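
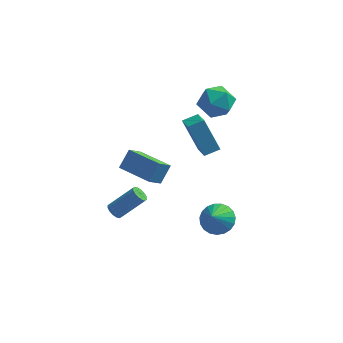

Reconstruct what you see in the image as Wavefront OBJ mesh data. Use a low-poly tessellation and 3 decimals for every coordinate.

v 2.138 2.798 3.681
v 2.862 3.582 3.358
v 2.518 1.838 2.202
v 3.242 2.622 1.879
v 3.466 1.988 2.768
v 3.232 2.581 3.682
v 2.148 2.839 1.878
v 1.914 3.432 2.792
v 2.868 3.607 2.244
v 3.683 3.081 2.794
v 1.697 2.339 2.766
v 2.512 1.813 3.316
v -1.881 -2.296 -2.363
v -1.562 -2.151 -2.733
v -0.301 -1.739 -1.488
v -0.619 -1.884 -1.117
v -1.697 -1.932 -2.669
v -0.435 -1.521 -1.424
v -1.88 -1.812 -2.523
v -0.619 -1.4 -1.278
v -2.064 -1.821 -2.334
v -0.802 -1.409 -1.089
v -2.199 -1.957 -2.152
v -0.937 -1.545 -0.907
v -2.248 -2.184 -2.027
v -0.987 -1.772 -0.782
v -2.199 -2.441 -1.992
v -0.938 -2.029 -0.747
v -2.065 -2.659 -2.056
v -0.803 -2.248 -0.811
v -1.881 -2.78 -2.202
v -0.62 -2.368 -0.957
v -1.698 -2.771 -2.391
v -0.436 -2.359 -1.146
v -1.563 -2.635 -2.573
v -0.301 -2.223 -1.328
v -1.513 -2.408 -2.698
v -0.252 -1.996 -1.453
v 1.075 1.461 2.097
v 1.579 -0.008 2.947
v 1.842 1.876 2.359
v 2.346 0.407 3.209
v 1.994 0.813 0.431
v 2.498 -0.656 1.281
v 2.761 1.228 0.693
v 3.265 -0.241 1.543
v 3.18 -0.242 -4.352
v 3.68 0.346 -3.764
v 2.96 -1.078 -3.328
v 3.305 0.49 -3.727
v 2.909 0.507 -3.798
v 2.559 0.395 -3.964
v 2.317 0.173 -4.198
v 2.223 -0.121 -4.458
v 2.296 -0.435 -4.7
v 2.521 -0.717 -4.882
v 2.86 -0.916 -4.972
v 3.254 -0.998 -4.954
v 3.636 -0.95 -4.833
v 3.939 -0.779 -4.628
v 4.11 -0.515 -4.376
v 4.121 -0.204 -4.119
v 3.969 0.1 -3.903
v 0.529 -2.38 0.357
v 0.066 -3.169 1.178
v -1.149 -1.387 0.363
v -1.613 -2.177 1.184
v 0.933 -1.703 1.236
v 0.469 -2.493 2.057
v -0.746 -0.711 1.242
v -1.209 -1.5 2.063
f 1 12 6
f 1 6 2
f 1 2 8
f 1 8 11
f 1 11 12
f 2 6 10
f 6 12 5
f 12 11 3
f 11 8 7
f 8 2 9
f 4 10 5
f 4 5 3
f 4 3 7
f 4 7 9
f 4 9 10
f 5 10 6
f 3 5 12
f 7 3 11
f 9 7 8
f 10 9 2
f 14 13 17
f 14 17 15
f 15 17 18
f 15 18 16
f 17 13 19
f 17 19 18
f 18 19 20
f 18 20 16
f 19 13 21
f 19 21 20
f 20 21 22
f 20 22 16
f 21 13 23
f 21 23 22
f 22 23 24
f 22 24 16
f 23 13 25
f 23 25 24
f 24 25 26
f 24 26 16
f 25 13 27
f 25 27 26
f 26 27 28
f 26 28 16
f 27 13 29
f 27 29 28
f 28 29 30
f 28 30 16
f 29 13 31
f 29 31 30
f 30 31 32
f 30 32 16
f 31 13 33
f 31 33 32
f 32 33 34
f 32 34 16
f 33 13 35
f 33 35 34
f 34 35 36
f 34 36 16
f 35 13 37
f 35 37 36
f 36 37 38
f 36 38 16
f 37 13 14
f 37 14 38
f 38 14 15
f 38 15 16
f 40 42 39
f 43 40 39
f 39 42 41
f 41 43 39
f 40 46 42
f 44 40 43
f 44 46 40
f 42 46 41
f 45 43 41
f 41 46 45
f 45 44 43
f 46 44 45
f 48 47 50
f 48 50 49
f 50 47 51
f 50 51 49
f 51 47 52
f 51 52 49
f 52 47 53
f 52 53 49
f 53 47 54
f 53 54 49
f 54 47 55
f 54 55 49
f 55 47 56
f 55 56 49
f 56 47 57
f 56 57 49
f 57 47 58
f 57 58 49
f 58 47 59
f 58 59 49
f 59 47 60
f 59 60 49
f 60 47 61
f 60 61 49
f 61 47 62
f 61 62 49
f 62 47 63
f 62 63 49
f 63 47 48
f 63 48 49
f 65 67 64
f 68 65 64
f 64 67 66
f 66 68 64
f 65 71 67
f 69 65 68
f 69 71 65
f 67 71 66
f 70 68 66
f 66 71 70
f 70 69 68
f 71 69 70



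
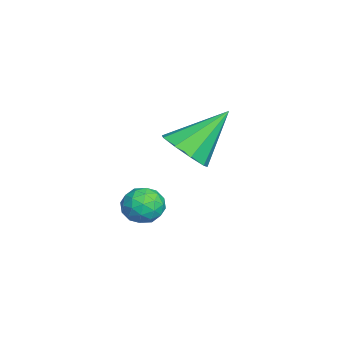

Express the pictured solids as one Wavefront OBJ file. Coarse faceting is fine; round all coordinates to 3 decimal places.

v 1.315 0.963 -2.653
v 1.664 0.669 -2.158
v 0.936 -0.009 -2.962
v 1.285 -0.303 -2.467
v 0.758 0.089 -2.321
v 0.992 0.69 -2.129
v 1.608 -0.03 -2.991
v 1.842 0.571 -2.799
v 1.845 0.056 -2.367
v 1.32 0.129 -1.953
v 1.28 0.531 -3.167
v 0.755 0.604 -2.753
v 1.523 0.902 -2.378
v 1.077 -0.242 -2.742
v 0.767 -0.011 -2.656
v 0.972 -0.184 -2.365
v 1.128 0.914 -2.361
v 1.333 0.741 -2.07
v 0.8 0.4 -2.166
v 1.267 -0.081 -3.05
v 1.472 -0.254 -2.759
v 1.628 0.844 -2.755
v 1.833 0.671 -2.464
v 1.8 0.26 -2.954
v 1.834 0.368 -2.21
v 1.611 -0.203 -2.392
v 1.801 -0.043 -2.7
v 1.939 0.31 -2.587
v 1.526 0.411 -1.967
v 1.302 -0.16 -2.149
v 0.993 0.07 -2.062
v 1.131 0.423 -1.95
v 1.632 0.051 -2.089
v 1.298 0.82 -2.971
v 1.074 0.249 -3.153
v 1.469 0.237 -3.17
v 1.607 0.59 -3.058
v 0.989 0.863 -2.728
v 0.766 0.292 -2.91
v 0.661 0.35 -2.533
v 0.799 0.703 -2.42
v 0.968 0.609 -3.031
v -2.061 1.377 -2.142
v -1.198 1.588 -1.945
v -2.699 2.683 -0.738
v -1.412 1.964 -2.392
v -1.93 2.066 -2.722
v -2.509 1.845 -2.781
v -2.879 1.406 -2.54
v -2.866 0.953 -2.113
v -2.476 0.699 -1.7
v -1.892 0.762 -1.493
v -1.388 1.113 -1.59
f 1 38 17
f 38 12 41
f 17 41 6
f 38 41 17
f 1 17 13
f 17 6 18
f 13 18 2
f 17 18 13
f 1 13 22
f 13 2 23
f 22 23 8
f 13 23 22
f 1 22 34
f 22 8 37
f 34 37 11
f 22 37 34
f 1 34 38
f 34 11 42
f 38 42 12
f 34 42 38
f 2 18 29
f 18 6 32
f 29 32 10
f 18 32 29
f 6 41 19
f 41 12 40
f 19 40 5
f 41 40 19
f 12 42 39
f 42 11 35
f 39 35 3
f 42 35 39
f 11 37 36
f 37 8 24
f 36 24 7
f 37 24 36
f 8 23 28
f 23 2 25
f 28 25 9
f 23 25 28
f 4 30 16
f 30 10 31
f 16 31 5
f 30 31 16
f 4 16 14
f 16 5 15
f 14 15 3
f 16 15 14
f 4 14 21
f 14 3 20
f 21 20 7
f 14 20 21
f 4 21 26
f 21 7 27
f 26 27 9
f 21 27 26
f 4 26 30
f 26 9 33
f 30 33 10
f 26 33 30
f 5 31 19
f 31 10 32
f 19 32 6
f 31 32 19
f 3 15 39
f 15 5 40
f 39 40 12
f 15 40 39
f 7 20 36
f 20 3 35
f 36 35 11
f 20 35 36
f 9 27 28
f 27 7 24
f 28 24 8
f 27 24 28
f 10 33 29
f 33 9 25
f 29 25 2
f 33 25 29
f 44 43 46
f 44 46 45
f 46 43 47
f 46 47 45
f 47 43 48
f 47 48 45
f 48 43 49
f 48 49 45
f 49 43 50
f 49 50 45
f 50 43 51
f 50 51 45
f 51 43 52
f 51 52 45
f 52 43 53
f 52 53 45
f 53 43 44
f 53 44 45



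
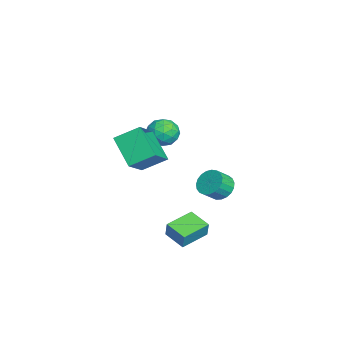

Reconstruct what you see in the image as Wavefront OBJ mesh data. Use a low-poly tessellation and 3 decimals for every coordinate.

v 0.725 -1.005 -4.062
v 1.013 -0.933 -3.17
v -0.32 0.168 -3.82
v -0.032 0.241 -2.928
v 1.592 -0.161 -4.412
v 1.88 -0.088 -3.52
v 0.547 1.013 -4.17
v 0.835 1.085 -3.278
v -2.272 -0.786 2.225
v -1.96 -0.343 1.514
v -1.86 -2.037 1.626
v -1.548 -1.594 0.915
v -1.137 -1.517 1.705
v -1.392 -0.744 2.075
v -2.428 -1.636 1.065
v -2.683 -0.863 1.435
v -2.057 -0.869 0.797
v -1.259 -0.795 1.192
v -2.561 -1.585 1.948
v -1.763 -1.511 2.343
v -2.152 -0.455 1.922
v -1.668 -1.925 1.218
v -1.426 -1.88 1.682
v -1.243 -1.619 1.264
v -1.818 -0.691 2.252
v -1.635 -0.43 1.834
v -1.151 -1.12 1.946
v -2.185 -1.95 1.306
v -2.002 -1.689 0.888
v -2.577 -0.761 1.876
v -2.394 -0.5 1.458
v -2.669 -1.26 1.194
v -2.026 -0.503 1.083
v -1.784 -1.238 0.731
v -2.301 -1.263 0.819
v -2.451 -0.809 1.036
v -1.557 -0.46 1.315
v -1.315 -1.195 0.963
v -1.073 -1.15 1.427
v -1.223 -0.696 1.645
v -1.614 -0.769 0.894
v -2.505 -1.185 2.177
v -2.263 -1.92 1.825
v -2.597 -1.684 1.495
v -2.747 -1.23 1.713
v -2.036 -1.142 2.409
v -1.794 -1.877 2.057
v -1.369 -1.571 2.104
v -1.519 -1.117 2.321
v -2.206 -1.611 2.246
v -3.886 1.717 -3.532
v -3.203 1.73 -4.004
v -2.731 1.117 -3.339
v -3.414 1.103 -2.868
v -3.15 1.999 -3.793
v -2.679 1.385 -3.129
v -3.224 2.219 -3.538
v -2.753 1.605 -2.873
v -3.413 2.351 -3.281
v -2.942 1.738 -2.616
v -3.684 2.375 -3.068
v -3.213 1.761 -2.403
v -3.989 2.284 -2.935
v -3.518 1.67 -2.271
v -4.277 2.095 -2.906
v -3.806 1.482 -2.241
v -4.497 1.841 -2.985
v -4.025 1.228 -2.32
v -4.611 1.566 -3.158
v -4.14 0.952 -2.493
v -4.6 1.316 -3.396
v -4.128 0.703 -2.731
v -4.465 1.136 -3.658
v -3.994 0.522 -2.993
v -4.23 1.056 -3.898
v -3.759 0.443 -3.233
v -3.936 1.091 -4.075
v -3.465 0.477 -3.41
v -3.633 1.233 -4.158
v -3.162 0.62 -3.493
v -3.373 1.46 -4.133
v -2.902 0.846 -3.468
v 1.395 -3.422 3.034
v 1.321 -2.176 3.753
v -0.041 -2.866 1.922
v -0.115 -1.62 2.64
v 2.615 -2.66 1.84
v 2.541 -1.414 2.558
v 1.179 -2.104 0.727
v 1.105 -0.858 1.446
f 2 4 1
f 5 2 1
f 1 4 3
f 3 5 1
f 2 8 4
f 6 2 5
f 6 8 2
f 4 8 3
f 7 5 3
f 3 8 7
f 7 6 5
f 8 6 7
f 9 46 25
f 46 20 49
f 25 49 14
f 46 49 25
f 9 25 21
f 25 14 26
f 21 26 10
f 25 26 21
f 9 21 30
f 21 10 31
f 30 31 16
f 21 31 30
f 9 30 42
f 30 16 45
f 42 45 19
f 30 45 42
f 9 42 46
f 42 19 50
f 46 50 20
f 42 50 46
f 10 26 37
f 26 14 40
f 37 40 18
f 26 40 37
f 14 49 27
f 49 20 48
f 27 48 13
f 49 48 27
f 20 50 47
f 50 19 43
f 47 43 11
f 50 43 47
f 19 45 44
f 45 16 32
f 44 32 15
f 45 32 44
f 16 31 36
f 31 10 33
f 36 33 17
f 31 33 36
f 12 38 24
f 38 18 39
f 24 39 13
f 38 39 24
f 12 24 22
f 24 13 23
f 22 23 11
f 24 23 22
f 12 22 29
f 22 11 28
f 29 28 15
f 22 28 29
f 12 29 34
f 29 15 35
f 34 35 17
f 29 35 34
f 12 34 38
f 34 17 41
f 38 41 18
f 34 41 38
f 13 39 27
f 39 18 40
f 27 40 14
f 39 40 27
f 11 23 47
f 23 13 48
f 47 48 20
f 23 48 47
f 15 28 44
f 28 11 43
f 44 43 19
f 28 43 44
f 17 35 36
f 35 15 32
f 36 32 16
f 35 32 36
f 18 41 37
f 41 17 33
f 37 33 10
f 41 33 37
f 52 51 55
f 52 55 53
f 53 55 56
f 53 56 54
f 55 51 57
f 55 57 56
f 56 57 58
f 56 58 54
f 57 51 59
f 57 59 58
f 58 59 60
f 58 60 54
f 59 51 61
f 59 61 60
f 60 61 62
f 60 62 54
f 61 51 63
f 61 63 62
f 62 63 64
f 62 64 54
f 63 51 65
f 63 65 64
f 64 65 66
f 64 66 54
f 65 51 67
f 65 67 66
f 66 67 68
f 66 68 54
f 67 51 69
f 67 69 68
f 68 69 70
f 68 70 54
f 69 51 71
f 69 71 70
f 70 71 72
f 70 72 54
f 71 51 73
f 71 73 72
f 72 73 74
f 72 74 54
f 73 51 75
f 73 75 74
f 74 75 76
f 74 76 54
f 75 51 77
f 75 77 76
f 76 77 78
f 76 78 54
f 77 51 79
f 77 79 78
f 78 79 80
f 78 80 54
f 79 51 81
f 79 81 80
f 80 81 82
f 80 82 54
f 81 51 52
f 81 52 82
f 82 52 53
f 82 53 54
f 84 86 83
f 87 84 83
f 83 86 85
f 85 87 83
f 84 90 86
f 88 84 87
f 88 90 84
f 86 90 85
f 89 87 85
f 85 90 89
f 89 88 87
f 90 88 89



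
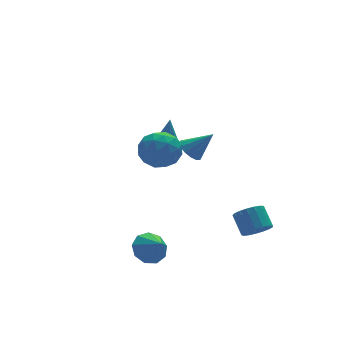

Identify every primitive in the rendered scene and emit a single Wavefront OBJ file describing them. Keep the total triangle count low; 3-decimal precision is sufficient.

v -3.589 -2.422 -2.909
v -2.593 -2.357 -3.067
v -3.371 -3.478 -1.971
v -2.779 -1.937 -2.551
v -3.343 -1.743 -2.203
v -4.022 -1.867 -2.185
v -4.499 -2.251 -2.506
v -4.55 -2.714 -3.016
v -4.151 -3.041 -3.476
v -3.489 -3.077 -3.671
v -2.874 -2.807 -3.509
v 2.474 -2.651 -3.18
v 3.288 -2.427 -3.427
v 3.28 -1.384 -2.508
v 2.466 -1.609 -2.26
v 3.04 -2.203 -3.683
v 3.032 -1.16 -2.763
v 2.661 -2.081 -3.824
v 2.654 -1.039 -2.904
v 2.24 -2.091 -3.817
v 2.233 -1.048 -2.897
v 1.873 -2.228 -3.664
v 1.865 -1.186 -2.744
v 1.643 -2.463 -3.4
v 1.635 -1.421 -2.481
v 1.603 -2.74 -3.086
v 1.596 -1.698 -2.166
v 1.763 -2.998 -2.793
v 1.756 -1.955 -1.874
v 2.086 -3.175 -2.589
v 2.078 -2.133 -1.669
v 2.498 -3.233 -2.52
v 2.49 -2.191 -1.6
v 2.904 -3.157 -2.602
v 2.896 -2.115 -1.683
v 3.211 -2.966 -2.817
v 3.203 -1.924 -1.897
v 3.35 -2.702 -3.115
v 3.342 -1.66 -2.195
v -2.724 -0.684 3.504
v -2.024 -1.039 4.423
v -3.356 -2.521 3.277
v -2.656 -2.876 4.196
v -3.617 -2.173 4.405
v -3.227 -1.038 4.545
v -2.153 -2.522 3.155
v -1.763 -1.387 3.295
v -1.671 -2.175 4.208
v -2.576 -1.959 4.98
v -2.804 -1.601 2.72
v -3.709 -1.385 3.492
v -2.318 -0.7 3.984
v -3.062 -2.86 3.716
v -3.627 -2.447 3.839
v -3.215 -2.655 4.379
v -3.025 -0.699 4.055
v -2.614 -0.908 4.596
v -3.551 -1.575 4.585
v -2.766 -2.652 3.104
v -2.355 -2.861 3.645
v -2.165 -0.905 3.321
v -1.753 -1.113 3.861
v -1.829 -1.985 3.115
v -1.699 -1.577 4.397
v -2.071 -2.657 4.264
v -1.776 -2.449 3.652
v -1.546 -1.781 3.734
v -2.231 -1.45 4.851
v -2.603 -2.53 4.718
v -3.168 -2.116 4.84
v -2.938 -1.449 4.923
v -2.024 -2.118 4.725
v -2.777 -1.03 2.982
v -3.149 -2.11 2.849
v -2.442 -2.111 2.777
v -2.212 -1.444 2.86
v -3.309 -0.903 3.436
v -3.681 -1.983 3.303
v -3.834 -1.779 3.966
v -3.604 -1.111 4.048
v -3.356 -1.442 2.975
v -0.107 3.05 1.126
v 0.328 3.525 0.943
v 0.227 3.33 2.654
v -0.043 3.703 0.992
v -0.438 3.631 1.091
v -0.707 3.337 1.204
v -0.747 2.933 1.287
v -0.542 2.574 1.308
v -0.171 2.396 1.26
v 0.224 2.468 1.16
v 0.493 2.762 1.047
v 0.533 3.166 0.964
v 1.849 4.26 -0.676
v 2.316 4.97 -0.812
v 3.011 3.74 0.596
v 1.992 5.083 -0.47
v 1.622 4.935 -0.193
v 1.325 4.573 -0.07
v 1.194 4.111 -0.139
v 1.271 3.697 -0.378
v 1.531 3.462 -0.713
v 1.893 3.48 -1.035
v 2.24 3.746 -1.244
v 2.463 4.175 -1.272
v 2.491 4.631 -1.111
f 2 1 4
f 2 4 3
f 4 1 5
f 4 5 3
f 5 1 6
f 5 6 3
f 6 1 7
f 6 7 3
f 7 1 8
f 7 8 3
f 8 1 9
f 8 9 3
f 9 1 10
f 9 10 3
f 10 1 11
f 10 11 3
f 11 1 2
f 11 2 3
f 13 12 16
f 13 16 14
f 14 16 17
f 14 17 15
f 16 12 18
f 16 18 17
f 17 18 19
f 17 19 15
f 18 12 20
f 18 20 19
f 19 20 21
f 19 21 15
f 20 12 22
f 20 22 21
f 21 22 23
f 21 23 15
f 22 12 24
f 22 24 23
f 23 24 25
f 23 25 15
f 24 12 26
f 24 26 25
f 25 26 27
f 25 27 15
f 26 12 28
f 26 28 27
f 27 28 29
f 27 29 15
f 28 12 30
f 28 30 29
f 29 30 31
f 29 31 15
f 30 12 32
f 30 32 31
f 31 32 33
f 31 33 15
f 32 12 34
f 32 34 33
f 33 34 35
f 33 35 15
f 34 12 36
f 34 36 35
f 35 36 37
f 35 37 15
f 36 12 38
f 36 38 37
f 37 38 39
f 37 39 15
f 38 12 13
f 38 13 39
f 39 13 14
f 39 14 15
f 40 77 56
f 77 51 80
f 56 80 45
f 77 80 56
f 40 56 52
f 56 45 57
f 52 57 41
f 56 57 52
f 40 52 61
f 52 41 62
f 61 62 47
f 52 62 61
f 40 61 73
f 61 47 76
f 73 76 50
f 61 76 73
f 40 73 77
f 73 50 81
f 77 81 51
f 73 81 77
f 41 57 68
f 57 45 71
f 68 71 49
f 57 71 68
f 45 80 58
f 80 51 79
f 58 79 44
f 80 79 58
f 51 81 78
f 81 50 74
f 78 74 42
f 81 74 78
f 50 76 75
f 76 47 63
f 75 63 46
f 76 63 75
f 47 62 67
f 62 41 64
f 67 64 48
f 62 64 67
f 43 69 55
f 69 49 70
f 55 70 44
f 69 70 55
f 43 55 53
f 55 44 54
f 53 54 42
f 55 54 53
f 43 53 60
f 53 42 59
f 60 59 46
f 53 59 60
f 43 60 65
f 60 46 66
f 65 66 48
f 60 66 65
f 43 65 69
f 65 48 72
f 69 72 49
f 65 72 69
f 44 70 58
f 70 49 71
f 58 71 45
f 70 71 58
f 42 54 78
f 54 44 79
f 78 79 51
f 54 79 78
f 46 59 75
f 59 42 74
f 75 74 50
f 59 74 75
f 48 66 67
f 66 46 63
f 67 63 47
f 66 63 67
f 49 72 68
f 72 48 64
f 68 64 41
f 72 64 68
f 83 82 85
f 83 85 84
f 85 82 86
f 85 86 84
f 86 82 87
f 86 87 84
f 87 82 88
f 87 88 84
f 88 82 89
f 88 89 84
f 89 82 90
f 89 90 84
f 90 82 91
f 90 91 84
f 91 82 92
f 91 92 84
f 92 82 93
f 92 93 84
f 93 82 83
f 93 83 84
f 95 94 97
f 95 97 96
f 97 94 98
f 97 98 96
f 98 94 99
f 98 99 96
f 99 94 100
f 99 100 96
f 100 94 101
f 100 101 96
f 101 94 102
f 101 102 96
f 102 94 103
f 102 103 96
f 103 94 104
f 103 104 96
f 104 94 105
f 104 105 96
f 105 94 106
f 105 106 96
f 106 94 95
f 106 95 96



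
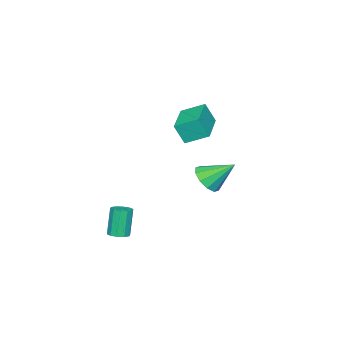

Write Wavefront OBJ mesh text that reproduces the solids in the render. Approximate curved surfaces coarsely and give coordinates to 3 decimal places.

v -2.929 1.253 -2.775
v -2.321 0.989 -2.196
v -3.431 2.447 -1.705
v -2.096 1.369 -2.513
v -2.189 1.705 -2.931
v -2.565 1.868 -3.289
v -3.079 1.796 -3.451
v -3.536 1.517 -3.355
v -3.761 1.138 -3.037
v -3.668 0.802 -2.619
v -3.292 0.639 -2.261
v -2.778 0.71 -2.099
v 3.263 0.528 -3.77
v 3.622 0.16 -3.692
v 3.216 0.064 -2.272
v 2.857 0.432 -2.35
v 3.758 0.445 -3.634
v 3.352 0.349 -2.214
v 3.705 0.762 -3.628
v 3.299 0.666 -2.208
v 3.483 0.99 -3.676
v 3.077 0.894 -2.256
v 3.177 1.041 -3.76
v 2.771 0.945 -2.34
v 2.904 0.896 -3.848
v 2.498 0.8 -2.428
v 2.768 0.611 -3.906
v 2.362 0.515 -2.486
v 2.821 0.294 -3.912
v 2.415 0.198 -2.492
v 3.043 0.066 -3.864
v 2.637 -0.03 -2.444
v 3.349 0.015 -3.78
v 2.943 -0.081 -2.36
v -1.801 1.088 1.033
v -1.589 0.656 2.055
v -2.251 2.106 1.555
v -2.039 1.675 2.578
v 0.059 1.925 1.002
v 0.271 1.494 2.025
v -0.391 2.944 1.525
v -0.179 2.512 2.547
f 2 1 4
f 2 4 3
f 4 1 5
f 4 5 3
f 5 1 6
f 5 6 3
f 6 1 7
f 6 7 3
f 7 1 8
f 7 8 3
f 8 1 9
f 8 9 3
f 9 1 10
f 9 10 3
f 10 1 11
f 10 11 3
f 11 1 12
f 11 12 3
f 12 1 2
f 12 2 3
f 14 13 17
f 14 17 15
f 15 17 18
f 15 18 16
f 17 13 19
f 17 19 18
f 18 19 20
f 18 20 16
f 19 13 21
f 19 21 20
f 20 21 22
f 20 22 16
f 21 13 23
f 21 23 22
f 22 23 24
f 22 24 16
f 23 13 25
f 23 25 24
f 24 25 26
f 24 26 16
f 25 13 27
f 25 27 26
f 26 27 28
f 26 28 16
f 27 13 29
f 27 29 28
f 28 29 30
f 28 30 16
f 29 13 31
f 29 31 30
f 30 31 32
f 30 32 16
f 31 13 33
f 31 33 32
f 32 33 34
f 32 34 16
f 33 13 14
f 33 14 34
f 34 14 15
f 34 15 16
f 36 38 35
f 39 36 35
f 35 38 37
f 37 39 35
f 36 42 38
f 40 36 39
f 40 42 36
f 38 42 37
f 41 39 37
f 37 42 41
f 41 40 39
f 42 40 41



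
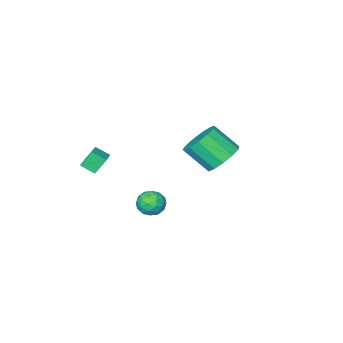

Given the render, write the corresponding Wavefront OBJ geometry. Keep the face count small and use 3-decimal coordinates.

v 2.11 -3.258 0.574
v 2.507 -3.846 0.985
v 2.81 -2.587 0.857
v 3.207 -3.175 1.268
v 2.633 -3.465 -0.228
v 3.03 -4.053 0.183
v 3.333 -2.794 0.055
v 3.73 -3.382 0.466
v -3.055 -1.233 -0.767
v -2.12 -0.759 -0.827
v -1.491 -1.852 0.328
v -2.425 -2.327 0.387
v -2.421 -0.481 -0.4
v -1.792 -1.574 0.754
v -2.923 -0.442 -0.09
v -2.294 -1.535 1.065
v -3.467 -0.655 0.005
v -2.838 -1.748 1.16
v -3.88 -1.051 -0.145
v -3.251 -2.144 1.01
v -4.031 -1.505 -0.492
v -3.402 -2.598 0.662
v -3.872 -1.873 -0.927
v -3.243 -2.966 0.227
v -3.453 -2.038 -1.312
v -2.824 -3.131 -0.157
v -2.908 -1.947 -1.523
v -2.279 -3.041 -0.368
v -2.41 -1.63 -1.495
v -1.78 -2.723 -0.34
v -2.116 -1.187 -1.235
v -1.487 -2.28 -0.08
v 2.503 0.98 -0.533
v 3.04 1.465 -0.591
v 3.04 0.495 0.391
v 3.577 0.98 0.333
v 2.916 1.193 0.545
v 2.584 1.493 -0.026
v 3.496 0.467 -0.174
v 3.164 0.767 -0.745
v 3.653 1.148 -0.368
v 3.295 1.597 0.076
v 2.785 0.363 -0.276
v 2.427 0.812 0.168
v 2.724 1.265 -0.643
v 3.356 0.695 0.443
v 2.968 0.82 0.567
v 3.283 1.105 0.534
v 2.457 1.282 -0.311
v 2.772 1.567 -0.345
v 2.699 1.407 0.322
v 3.308 0.393 0.145
v 3.623 0.678 0.111
v 2.797 0.855 -0.734
v 3.112 1.14 -0.767
v 3.381 0.553 -0.522
v 3.4 1.364 -0.546
v 3.716 1.079 -0.003
v 3.668 0.777 -0.301
v 3.473 0.954 -0.637
v 3.19 1.628 -0.285
v 3.506 1.342 0.258
v 3.117 1.468 0.382
v 2.922 1.644 0.046
v 3.55 1.441 -0.154
v 2.574 0.618 -0.458
v 2.89 0.332 0.085
v 3.158 0.316 -0.246
v 2.963 0.492 -0.582
v 2.364 0.881 -0.197
v 2.68 0.596 0.346
v 2.607 1.006 0.437
v 2.412 1.183 0.101
v 2.53 0.519 -0.046
f 2 4 1
f 5 2 1
f 1 4 3
f 3 5 1
f 2 8 4
f 6 2 5
f 6 8 2
f 4 8 3
f 7 5 3
f 3 8 7
f 7 6 5
f 8 6 7
f 10 9 13
f 10 13 11
f 11 13 14
f 11 14 12
f 13 9 15
f 13 15 14
f 14 15 16
f 14 16 12
f 15 9 17
f 15 17 16
f 16 17 18
f 16 18 12
f 17 9 19
f 17 19 18
f 18 19 20
f 18 20 12
f 19 9 21
f 19 21 20
f 20 21 22
f 20 22 12
f 21 9 23
f 21 23 22
f 22 23 24
f 22 24 12
f 23 9 25
f 23 25 24
f 24 25 26
f 24 26 12
f 25 9 27
f 25 27 26
f 26 27 28
f 26 28 12
f 27 9 29
f 27 29 28
f 28 29 30
f 28 30 12
f 29 9 31
f 29 31 30
f 30 31 32
f 30 32 12
f 31 9 10
f 31 10 32
f 32 10 11
f 32 11 12
f 33 70 49
f 70 44 73
f 49 73 38
f 70 73 49
f 33 49 45
f 49 38 50
f 45 50 34
f 49 50 45
f 33 45 54
f 45 34 55
f 54 55 40
f 45 55 54
f 33 54 66
f 54 40 69
f 66 69 43
f 54 69 66
f 33 66 70
f 66 43 74
f 70 74 44
f 66 74 70
f 34 50 61
f 50 38 64
f 61 64 42
f 50 64 61
f 38 73 51
f 73 44 72
f 51 72 37
f 73 72 51
f 44 74 71
f 74 43 67
f 71 67 35
f 74 67 71
f 43 69 68
f 69 40 56
f 68 56 39
f 69 56 68
f 40 55 60
f 55 34 57
f 60 57 41
f 55 57 60
f 36 62 48
f 62 42 63
f 48 63 37
f 62 63 48
f 36 48 46
f 48 37 47
f 46 47 35
f 48 47 46
f 36 46 53
f 46 35 52
f 53 52 39
f 46 52 53
f 36 53 58
f 53 39 59
f 58 59 41
f 53 59 58
f 36 58 62
f 58 41 65
f 62 65 42
f 58 65 62
f 37 63 51
f 63 42 64
f 51 64 38
f 63 64 51
f 35 47 71
f 47 37 72
f 71 72 44
f 47 72 71
f 39 52 68
f 52 35 67
f 68 67 43
f 52 67 68
f 41 59 60
f 59 39 56
f 60 56 40
f 59 56 60
f 42 65 61
f 65 41 57
f 61 57 34
f 65 57 61



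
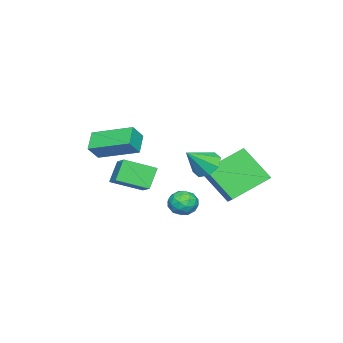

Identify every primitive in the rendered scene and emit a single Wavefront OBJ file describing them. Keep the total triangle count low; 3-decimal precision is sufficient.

v -1.143 -4.159 -0.648
v -0.537 -4.343 0.087
v -1.313 -2.137 0
v -0.707 -2.322 0.735
v -0.273 -3.878 -1.295
v 0.333 -4.063 -0.56
v -0.443 -1.857 -0.647
v 0.163 -2.041 0.088
v -3.408 1.091 -4.327
v -3.507 -0.324 -2.778
v -4.869 2.311 -3.305
v -4.968 0.897 -1.756
v -2.092 1.943 -3.464
v -2.191 0.529 -1.915
v -3.553 3.164 -2.442
v -3.652 1.749 -0.893
v 1.029 2.178 -0.058
v 1.544 2.052 -0.616
v 1.931 1.642 0.898
v 1.602 2.585 -0.371
v 1.324 2.88 0.057
v 0.873 2.763 0.418
v 0.513 2.304 0.5
v 0.455 1.771 0.255
v 0.733 1.476 -0.173
v 1.185 1.593 -0.534
v -0.196 0.944 -2.647
v 0.438 1.079 -2.298
v 0.402 0.401 -3.522
v 1.036 0.536 -3.173
v 0.556 0.054 -2.891
v 0.187 0.39 -2.351
v 0.653 1.09 -3.469
v 0.284 1.426 -2.929
v 0.963 1.17 -2.806
v 0.903 0.529 -2.449
v -0.063 0.951 -3.371
v -0.123 0.31 -3.014
v 0.069 1.06 -2.396
v 0.771 0.42 -3.424
v 0.489 0.137 -3.259
v 0.862 0.216 -3.054
v -0.079 0.654 -2.427
v 0.293 0.734 -2.222
v 0.363 0.131 -2.57
v 0.547 0.746 -3.598
v 0.919 0.826 -3.393
v -0.022 1.264 -2.766
v 0.351 1.343 -2.561
v 0.477 1.349 -3.25
v 0.75 1.192 -2.489
v 1.101 0.872 -3.004
v 0.876 1.198 -3.178
v 0.659 1.396 -2.86
v 0.714 0.815 -2.279
v 1.066 0.496 -2.794
v 0.784 0.212 -2.628
v 0.567 0.41 -2.31
v 1.023 0.868 -2.578
v -0.226 0.984 -3.026
v 0.126 0.665 -3.541
v 0.273 1.07 -3.51
v 0.056 1.268 -3.192
v -0.261 0.608 -2.816
v 0.09 0.288 -3.331
v 0.181 0.084 -2.96
v -0.036 0.282 -2.642
v -0.183 0.612 -3.242
v 0.175 -2.655 -1.139
v 1.115 -1.81 -0.49
v -0.576 -1.386 -1.704
v 0.363 -0.541 -1.056
v 0.877 -2.679 -2.124
v 1.816 -1.834 -1.476
v 0.125 -1.41 -2.69
v 1.065 -0.565 -2.041
f 2 4 1
f 5 2 1
f 1 4 3
f 3 5 1
f 2 8 4
f 6 2 5
f 6 8 2
f 4 8 3
f 7 5 3
f 3 8 7
f 7 6 5
f 8 6 7
f 10 12 9
f 13 10 9
f 9 12 11
f 11 13 9
f 10 16 12
f 14 10 13
f 14 16 10
f 12 16 11
f 15 13 11
f 11 16 15
f 15 14 13
f 16 14 15
f 18 17 20
f 18 20 19
f 20 17 21
f 20 21 19
f 21 17 22
f 21 22 19
f 22 17 23
f 22 23 19
f 23 17 24
f 23 24 19
f 24 17 25
f 24 25 19
f 25 17 26
f 25 26 19
f 26 17 18
f 26 18 19
f 27 64 43
f 64 38 67
f 43 67 32
f 64 67 43
f 27 43 39
f 43 32 44
f 39 44 28
f 43 44 39
f 27 39 48
f 39 28 49
f 48 49 34
f 39 49 48
f 27 48 60
f 48 34 63
f 60 63 37
f 48 63 60
f 27 60 64
f 60 37 68
f 64 68 38
f 60 68 64
f 28 44 55
f 44 32 58
f 55 58 36
f 44 58 55
f 32 67 45
f 67 38 66
f 45 66 31
f 67 66 45
f 38 68 65
f 68 37 61
f 65 61 29
f 68 61 65
f 37 63 62
f 63 34 50
f 62 50 33
f 63 50 62
f 34 49 54
f 49 28 51
f 54 51 35
f 49 51 54
f 30 56 42
f 56 36 57
f 42 57 31
f 56 57 42
f 30 42 40
f 42 31 41
f 40 41 29
f 42 41 40
f 30 40 47
f 40 29 46
f 47 46 33
f 40 46 47
f 30 47 52
f 47 33 53
f 52 53 35
f 47 53 52
f 30 52 56
f 52 35 59
f 56 59 36
f 52 59 56
f 31 57 45
f 57 36 58
f 45 58 32
f 57 58 45
f 29 41 65
f 41 31 66
f 65 66 38
f 41 66 65
f 33 46 62
f 46 29 61
f 62 61 37
f 46 61 62
f 35 53 54
f 53 33 50
f 54 50 34
f 53 50 54
f 36 59 55
f 59 35 51
f 55 51 28
f 59 51 55
f 70 72 69
f 73 70 69
f 69 72 71
f 71 73 69
f 70 76 72
f 74 70 73
f 74 76 70
f 72 76 71
f 75 73 71
f 71 76 75
f 75 74 73
f 76 74 75



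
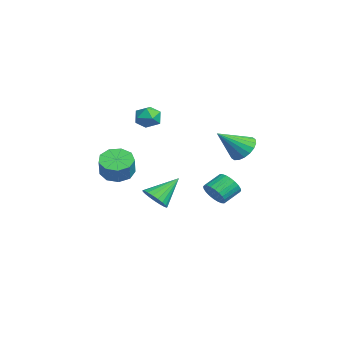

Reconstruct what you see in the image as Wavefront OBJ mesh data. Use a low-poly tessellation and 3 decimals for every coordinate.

v 2.869 3.589 1.513
v 3.458 3.219 0.973
v 3.091 2.171 2.727
v 3.68 3.448 1.201
v 3.741 3.705 1.49
v 3.63 3.939 1.783
v 3.368 4.104 2.024
v 3.007 4.167 2.163
v 2.619 4.115 2.173
v 2.281 3.959 2.053
v 2.059 3.73 1.825
v 1.997 3.473 1.536
v 2.109 3.239 1.243
v 2.371 3.074 1.002
v 2.731 3.012 0.863
v 3.119 3.063 0.853
v 4.165 1.795 -1.019
v 4.48 1.532 -0.379
v 4.09 2.422 0.179
v 3.775 2.685 -0.461
v 4.7 1.697 -0.488
v 4.31 2.587 0.069
v 4.839 1.877 -0.678
v 4.45 2.767 -0.121
v 4.876 2.045 -0.92
v 4.486 2.935 -0.363
v 4.804 2.174 -1.177
v 4.414 3.064 -0.62
v 4.635 2.246 -1.41
v 4.245 3.136 -0.853
v 4.394 2.249 -1.583
v 4.005 3.139 -1.026
v 4.119 2.183 -1.67
v 3.729 3.073 -1.113
v 3.85 2.058 -1.659
v 3.46 2.948 -1.101
v 3.63 1.893 -1.549
v 3.24 2.783 -0.992
v 3.49 1.713 -1.359
v 3.101 2.603 -0.802
v 3.454 1.545 -1.117
v 3.064 2.435 -0.56
v 3.526 1.416 -0.86
v 3.136 2.306 -0.303
v 3.695 1.344 -0.627
v 3.305 2.234 -0.07
v 3.935 1.341 -0.454
v 3.546 2.231 0.103
v 4.211 1.407 -0.367
v 3.821 2.297 0.19
v -2.89 -1.802 -1.637
v -2.196 -1.244 -1.995
v -1.516 -1.4 -0.922
v -2.21 -1.958 -0.563
v -2.631 -0.878 -1.667
v -1.951 -1.034 -0.593
v -3.187 -0.944 -1.324
v -2.507 -1.1 -0.251
v -3.604 -1.412 -1.127
v -2.924 -1.568 -0.054
v -3.687 -2.062 -1.169
v -3.007 -2.218 -0.096
v -3.397 -2.59 -1.43
v -2.717 -2.746 -0.357
v -2.87 -2.75 -1.787
v -2.19 -2.906 -0.714
v -2.352 -2.466 -2.074
v -1.672 -2.622 -1.001
v -2.086 -1.871 -2.156
v -1.406 -2.027 -1.083
v -0.015 -0.051 3.396
v 0.523 -0.575 3.124
v -0.963 -0.745 2.856
v -0.425 -1.269 2.584
v -0.572 -1.217 3.368
v 0.013 -0.788 3.702
v -0.453 -0.532 2.278
v 0.132 -0.103 2.612
v 0.253 -0.872 2.434
v 0.179 -1.296 3.108
v -0.619 -0.024 2.872
v -0.693 -0.448 3.546
v -2.381 0.11 -3.664
v -2.003 -0.346 -3.013
v -2.839 1.51 -2.416
v -1.724 -0.145 -3.137
v -1.559 0.101 -3.352
v -1.535 0.348 -3.621
v -1.658 0.554 -3.897
v -1.906 0.683 -4.133
v -2.236 0.714 -4.288
v -2.592 0.639 -4.335
v -2.911 0.474 -4.266
v -3.138 0.245 -4.093
v -3.234 -0.007 -3.845
v -3.184 -0.238 -3.567
v -2.994 -0.41 -3.305
v -2.698 -0.491 -3.105
v -2.348 -0.469 -3.002
f 2 1 4
f 2 4 3
f 4 1 5
f 4 5 3
f 5 1 6
f 5 6 3
f 6 1 7
f 6 7 3
f 7 1 8
f 7 8 3
f 8 1 9
f 8 9 3
f 9 1 10
f 9 10 3
f 10 1 11
f 10 11 3
f 11 1 12
f 11 12 3
f 12 1 13
f 12 13 3
f 13 1 14
f 13 14 3
f 14 1 15
f 14 15 3
f 15 1 16
f 15 16 3
f 16 1 2
f 16 2 3
f 18 17 21
f 18 21 19
f 19 21 22
f 19 22 20
f 21 17 23
f 21 23 22
f 22 23 24
f 22 24 20
f 23 17 25
f 23 25 24
f 24 25 26
f 24 26 20
f 25 17 27
f 25 27 26
f 26 27 28
f 26 28 20
f 27 17 29
f 27 29 28
f 28 29 30
f 28 30 20
f 29 17 31
f 29 31 30
f 30 31 32
f 30 32 20
f 31 17 33
f 31 33 32
f 32 33 34
f 32 34 20
f 33 17 35
f 33 35 34
f 34 35 36
f 34 36 20
f 35 17 37
f 35 37 36
f 36 37 38
f 36 38 20
f 37 17 39
f 37 39 38
f 38 39 40
f 38 40 20
f 39 17 41
f 39 41 40
f 40 41 42
f 40 42 20
f 41 17 43
f 41 43 42
f 42 43 44
f 42 44 20
f 43 17 45
f 43 45 44
f 44 45 46
f 44 46 20
f 45 17 47
f 45 47 46
f 46 47 48
f 46 48 20
f 47 17 49
f 47 49 48
f 48 49 50
f 48 50 20
f 49 17 18
f 49 18 50
f 50 18 19
f 50 19 20
f 52 51 55
f 52 55 53
f 53 55 56
f 53 56 54
f 55 51 57
f 55 57 56
f 56 57 58
f 56 58 54
f 57 51 59
f 57 59 58
f 58 59 60
f 58 60 54
f 59 51 61
f 59 61 60
f 60 61 62
f 60 62 54
f 61 51 63
f 61 63 62
f 62 63 64
f 62 64 54
f 63 51 65
f 63 65 64
f 64 65 66
f 64 66 54
f 65 51 67
f 65 67 66
f 66 67 68
f 66 68 54
f 67 51 69
f 67 69 68
f 68 69 70
f 68 70 54
f 69 51 52
f 69 52 70
f 70 52 53
f 70 53 54
f 71 82 76
f 71 76 72
f 71 72 78
f 71 78 81
f 71 81 82
f 72 76 80
f 76 82 75
f 82 81 73
f 81 78 77
f 78 72 79
f 74 80 75
f 74 75 73
f 74 73 77
f 74 77 79
f 74 79 80
f 75 80 76
f 73 75 82
f 77 73 81
f 79 77 78
f 80 79 72
f 84 83 86
f 84 86 85
f 86 83 87
f 86 87 85
f 87 83 88
f 87 88 85
f 88 83 89
f 88 89 85
f 89 83 90
f 89 90 85
f 90 83 91
f 90 91 85
f 91 83 92
f 91 92 85
f 92 83 93
f 92 93 85
f 93 83 94
f 93 94 85
f 94 83 95
f 94 95 85
f 95 83 96
f 95 96 85
f 96 83 97
f 96 97 85
f 97 83 98
f 97 98 85
f 98 83 99
f 98 99 85
f 99 83 84
f 99 84 85



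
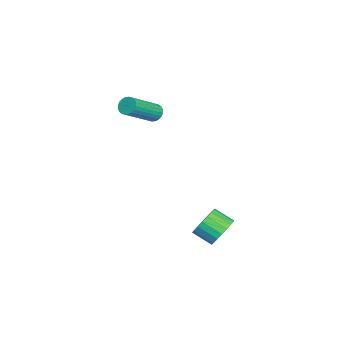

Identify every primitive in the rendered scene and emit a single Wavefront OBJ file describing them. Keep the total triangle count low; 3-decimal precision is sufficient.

v -2.408 -3.154 2.611
v -1.994 -2.857 2.403
v -0.598 -3.97 3.602
v -1.012 -4.266 3.809
v -2.048 -2.74 2.575
v -0.651 -3.852 3.773
v -2.156 -2.686 2.752
v -0.76 -3.798 3.95
v -2.303 -2.703 2.907
v -0.907 -3.815 4.105
v -2.466 -2.788 3.018
v -1.07 -3.9 4.216
v -2.62 -2.929 3.066
v -1.224 -4.042 4.264
v -2.742 -3.105 3.045
v -1.346 -4.217 4.244
v -2.813 -3.288 2.958
v -1.417 -4.4 4.157
v -2.822 -3.45 2.818
v -1.426 -4.563 4.017
v -2.769 -3.568 2.647
v -1.372 -4.68 3.845
v -2.66 -3.622 2.47
v -1.264 -4.734 3.668
v -2.513 -3.605 2.315
v -1.117 -4.717 3.513
v -2.35 -3.52 2.204
v -0.954 -4.632 3.402
v -2.196 -3.378 2.156
v -0.8 -4.491 3.354
v -2.074 -3.203 2.176
v -0.678 -4.315 3.375
v -2.003 -3.02 2.263
v -0.607 -4.132 3.462
v 1.748 0.671 -3.004
v 2.356 0.213 -3.466
v 2.079 -0.748 -2.879
v 1.472 -0.291 -2.416
v 2.554 0.333 -3.176
v 2.277 -0.628 -2.589
v 2.612 0.511 -2.857
v 2.335 -0.45 -2.27
v 2.521 0.717 -2.563
v 2.244 -0.244 -1.976
v 2.296 0.915 -2.346
v 2.019 -0.047 -1.759
v 1.977 1.07 -2.242
v 1.7 0.109 -1.655
v 1.618 1.157 -2.269
v 1.341 0.195 -1.682
v 1.282 1.159 -2.424
v 1.005 0.198 -1.837
v 1.026 1.077 -2.679
v 0.749 0.116 -2.092
v 0.896 0.925 -2.99
v 0.619 -0.037 -2.403
v 0.912 0.728 -3.303
v 0.636 -0.233 -2.716
v 1.074 0.522 -3.565
v 0.797 -0.439 -2.978
v 1.352 0.342 -3.729
v 1.075 -0.62 -3.142
v 1.699 0.218 -3.768
v 1.422 -0.743 -3.181
v 2.054 0.173 -3.675
v 1.777 -0.789 -3.088
f 2 1 5
f 2 5 3
f 3 5 6
f 3 6 4
f 5 1 7
f 5 7 6
f 6 7 8
f 6 8 4
f 7 1 9
f 7 9 8
f 8 9 10
f 8 10 4
f 9 1 11
f 9 11 10
f 10 11 12
f 10 12 4
f 11 1 13
f 11 13 12
f 12 13 14
f 12 14 4
f 13 1 15
f 13 15 14
f 14 15 16
f 14 16 4
f 15 1 17
f 15 17 16
f 16 17 18
f 16 18 4
f 17 1 19
f 17 19 18
f 18 19 20
f 18 20 4
f 19 1 21
f 19 21 20
f 20 21 22
f 20 22 4
f 21 1 23
f 21 23 22
f 22 23 24
f 22 24 4
f 23 1 25
f 23 25 24
f 24 25 26
f 24 26 4
f 25 1 27
f 25 27 26
f 26 27 28
f 26 28 4
f 27 1 29
f 27 29 28
f 28 29 30
f 28 30 4
f 29 1 31
f 29 31 30
f 30 31 32
f 30 32 4
f 31 1 33
f 31 33 32
f 32 33 34
f 32 34 4
f 33 1 2
f 33 2 34
f 34 2 3
f 34 3 4
f 36 35 39
f 36 39 37
f 37 39 40
f 37 40 38
f 39 35 41
f 39 41 40
f 40 41 42
f 40 42 38
f 41 35 43
f 41 43 42
f 42 43 44
f 42 44 38
f 43 35 45
f 43 45 44
f 44 45 46
f 44 46 38
f 45 35 47
f 45 47 46
f 46 47 48
f 46 48 38
f 47 35 49
f 47 49 48
f 48 49 50
f 48 50 38
f 49 35 51
f 49 51 50
f 50 51 52
f 50 52 38
f 51 35 53
f 51 53 52
f 52 53 54
f 52 54 38
f 53 35 55
f 53 55 54
f 54 55 56
f 54 56 38
f 55 35 57
f 55 57 56
f 56 57 58
f 56 58 38
f 57 35 59
f 57 59 58
f 58 59 60
f 58 60 38
f 59 35 61
f 59 61 60
f 60 61 62
f 60 62 38
f 61 35 63
f 61 63 62
f 62 63 64
f 62 64 38
f 63 35 65
f 63 65 64
f 64 65 66
f 64 66 38
f 65 35 36
f 65 36 66
f 66 36 37
f 66 37 38



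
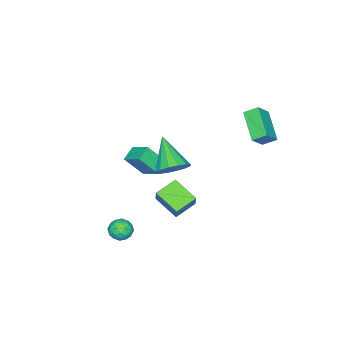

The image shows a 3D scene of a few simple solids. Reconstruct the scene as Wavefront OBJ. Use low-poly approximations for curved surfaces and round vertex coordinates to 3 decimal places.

v -0.101 0.404 0.931
v 0.734 0.223 1.345
v -1.039 -0.904 2.249
v 0.55 0.605 1.593
v 0.19 0.933 1.664
v -0.247 1.12 1.539
v -0.645 1.115 1.25
v -0.898 0.919 0.876
v -0.937 0.586 0.517
v -0.752 0.203 0.269
v -0.393 -0.125 0.198
v 0.044 -0.312 0.324
v 0.442 -0.307 0.612
v 0.695 -0.111 0.986
v -2.398 -3.787 -0.852
v -2.202 -2.663 -0.189
v -2.971 -2.983 -2.046
v -2.774 -1.858 -1.383
v -1.546 -3.722 -1.217
v -1.349 -2.597 -0.554
v -2.118 -2.917 -2.411
v -1.922 -1.793 -1.748
v 1.983 2.056 -0.532
v 1.769 0.677 0.068
v 0.837 2.405 -0.142
v 0.622 1.025 0.458
v 2.378 2.375 0.342
v 2.163 0.995 0.942
v 1.231 2.723 0.732
v 1.017 1.344 1.332
v -3.819 2.741 3.63
v -3.015 2.629 4.43
v -4.17 3.376 4.072
v -3.366 3.264 4.872
v -2.754 3.956 2.728
v -1.95 3.844 3.528
v -3.105 4.591 3.17
v -2.301 4.479 3.97
v 2.161 -0.484 -2.385
v 2.732 -0.109 -2.506
v 2.788 -1.411 -2.294
v 3.359 -1.036 -2.415
v 3.011 -0.954 -1.821
v 2.623 -0.381 -1.877
v 2.897 -1.139 -2.923
v 2.509 -0.566 -2.979
v 3.187 -0.514 -2.839
v 3.257 -0.4 -2.158
v 2.263 -1.12 -2.642
v 2.333 -1.006 -1.961
v 2.391 -0.215 -2.453
v 3.129 -1.305 -2.347
v 2.924 -1.257 -1.997
v 3.26 -1.036 -2.069
v 2.327 -0.375 -2.084
v 2.663 -0.155 -2.155
v 2.827 -0.652 -1.752
v 2.857 -1.365 -2.645
v 3.193 -1.145 -2.716
v 2.26 -0.484 -2.731
v 2.596 -0.263 -2.803
v 2.693 -0.868 -3.048
v 2.994 -0.233 -2.72
v 3.363 -0.777 -2.667
v 3.092 -0.838 -2.965
v 2.864 -0.501 -2.998
v 3.036 -0.166 -2.32
v 3.404 -0.71 -2.267
v 3.199 -0.662 -1.917
v 2.971 -0.326 -1.95
v 3.303 -0.403 -2.516
v 2.116 -0.81 -2.533
v 2.484 -1.354 -2.48
v 2.549 -1.194 -2.85
v 2.321 -0.858 -2.883
v 2.157 -0.743 -2.133
v 2.526 -1.287 -2.08
v 2.656 -1.019 -1.802
v 2.428 -0.682 -1.835
v 2.217 -1.117 -2.284
f 2 1 4
f 2 4 3
f 4 1 5
f 4 5 3
f 5 1 6
f 5 6 3
f 6 1 7
f 6 7 3
f 7 1 8
f 7 8 3
f 8 1 9
f 8 9 3
f 9 1 10
f 9 10 3
f 10 1 11
f 10 11 3
f 11 1 12
f 11 12 3
f 12 1 13
f 12 13 3
f 13 1 14
f 13 14 3
f 14 1 2
f 14 2 3
f 16 18 15
f 19 16 15
f 15 18 17
f 17 19 15
f 16 22 18
f 20 16 19
f 20 22 16
f 18 22 17
f 21 19 17
f 17 22 21
f 21 20 19
f 22 20 21
f 24 26 23
f 27 24 23
f 23 26 25
f 25 27 23
f 24 30 26
f 28 24 27
f 28 30 24
f 26 30 25
f 29 27 25
f 25 30 29
f 29 28 27
f 30 28 29
f 32 34 31
f 35 32 31
f 31 34 33
f 33 35 31
f 32 38 34
f 36 32 35
f 36 38 32
f 34 38 33
f 37 35 33
f 33 38 37
f 37 36 35
f 38 36 37
f 39 76 55
f 76 50 79
f 55 79 44
f 76 79 55
f 39 55 51
f 55 44 56
f 51 56 40
f 55 56 51
f 39 51 60
f 51 40 61
f 60 61 46
f 51 61 60
f 39 60 72
f 60 46 75
f 72 75 49
f 60 75 72
f 39 72 76
f 72 49 80
f 76 80 50
f 72 80 76
f 40 56 67
f 56 44 70
f 67 70 48
f 56 70 67
f 44 79 57
f 79 50 78
f 57 78 43
f 79 78 57
f 50 80 77
f 80 49 73
f 77 73 41
f 80 73 77
f 49 75 74
f 75 46 62
f 74 62 45
f 75 62 74
f 46 61 66
f 61 40 63
f 66 63 47
f 61 63 66
f 42 68 54
f 68 48 69
f 54 69 43
f 68 69 54
f 42 54 52
f 54 43 53
f 52 53 41
f 54 53 52
f 42 52 59
f 52 41 58
f 59 58 45
f 52 58 59
f 42 59 64
f 59 45 65
f 64 65 47
f 59 65 64
f 42 64 68
f 64 47 71
f 68 71 48
f 64 71 68
f 43 69 57
f 69 48 70
f 57 70 44
f 69 70 57
f 41 53 77
f 53 43 78
f 77 78 50
f 53 78 77
f 45 58 74
f 58 41 73
f 74 73 49
f 58 73 74
f 47 65 66
f 65 45 62
f 66 62 46
f 65 62 66
f 48 71 67
f 71 47 63
f 67 63 40
f 71 63 67



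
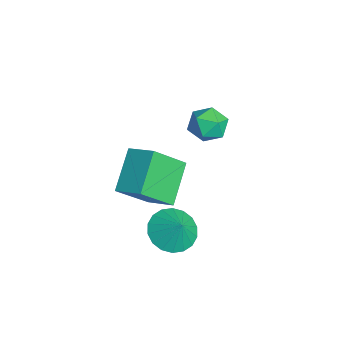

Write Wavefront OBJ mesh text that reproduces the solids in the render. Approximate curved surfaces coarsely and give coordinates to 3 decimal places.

v 2.476 -2.418 -0.459
v 3.228 -3.008 -0.814
v 3.084 -2.182 0.439
v 3.328 -2.601 -0.989
v 3.259 -2.157 -1.058
v 3.035 -1.766 -1.009
v 2.7 -1.503 -0.851
v 2.32 -1.422 -0.615
v 1.972 -1.538 -0.348
v 1.723 -1.828 -0.103
v 1.623 -2.235 0.071
v 1.692 -2.678 0.141
v 1.917 -3.07 0.091
v 2.251 -3.332 -0.067
v 2.631 -3.414 -0.303
v 2.979 -3.298 -0.569
v -0.235 -2.3 1.361
v 0.199 -3.652 2.783
v 0.652 -1.491 1.859
v 1.087 -2.843 3.281
v 1.153 -3.097 0.179
v 1.588 -4.449 1.601
v 2.041 -2.288 0.677
v 2.475 -3.64 2.099
v -2.426 0.915 1.37
v -1.755 0.529 0.881
v -3.065 -0.409 1.539
v -2.394 -0.795 1.05
v -2.218 -0.458 1.882
v -1.823 0.36 1.778
v -2.997 -0.24 0.642
v -2.602 0.578 0.538
v -2.109 -0.184 0.431
v -1.627 -0.319 1.197
v -3.193 0.439 1.223
v -2.711 0.304 1.989
f 2 1 4
f 2 4 3
f 4 1 5
f 4 5 3
f 5 1 6
f 5 6 3
f 6 1 7
f 6 7 3
f 7 1 8
f 7 8 3
f 8 1 9
f 8 9 3
f 9 1 10
f 9 10 3
f 10 1 11
f 10 11 3
f 11 1 12
f 11 12 3
f 12 1 13
f 12 13 3
f 13 1 14
f 13 14 3
f 14 1 15
f 14 15 3
f 15 1 16
f 15 16 3
f 16 1 2
f 16 2 3
f 18 20 17
f 21 18 17
f 17 20 19
f 19 21 17
f 18 24 20
f 22 18 21
f 22 24 18
f 20 24 19
f 23 21 19
f 19 24 23
f 23 22 21
f 24 22 23
f 25 36 30
f 25 30 26
f 25 26 32
f 25 32 35
f 25 35 36
f 26 30 34
f 30 36 29
f 36 35 27
f 35 32 31
f 32 26 33
f 28 34 29
f 28 29 27
f 28 27 31
f 28 31 33
f 28 33 34
f 29 34 30
f 27 29 36
f 31 27 35
f 33 31 32
f 34 33 26



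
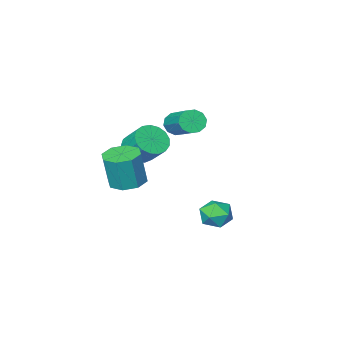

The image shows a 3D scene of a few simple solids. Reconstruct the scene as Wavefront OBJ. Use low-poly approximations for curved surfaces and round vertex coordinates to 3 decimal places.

v -1.439 -4.023 2.47
v -1.218 -3.809 2.014
v -0.94 -2.263 2.874
v -1.161 -2.477 3.33
v -1.552 -3.745 2.008
v -1.274 -2.2 2.869
v -1.843 -3.788 2.179
v -1.565 -2.243 3.039
v -1.979 -3.92 2.461
v -1.702 -2.375 3.321
v -1.909 -4.092 2.746
v -1.632 -2.547 3.606
v -1.66 -4.237 2.926
v -1.382 -2.691 3.786
v -1.326 -4.3 2.931
v -1.048 -2.755 3.792
v -1.035 -4.257 2.761
v -0.757 -2.712 3.621
v -0.898 -4.125 2.479
v -0.621 -2.58 3.339
v -0.968 -3.953 2.194
v -0.691 -2.408 3.054
v 0.186 1.573 0.18
v 0.561 1.461 0.727
v -0.441 0.719 0.433
v -0.066 0.607 0.98
v -0.46 1.151 0.948
v -0.073 1.679 0.792
v 0.193 0.501 0.368
v 0.58 1.029 0.212
v 0.565 0.798 0.843
v 0.162 1.2 1.202
v -0.042 0.98 -0.042
v -0.445 1.382 0.317
v 1.499 -2.595 0.895
v 2.229 -2.591 0.774
v 2.471 -2.62 2.223
v 1.741 -2.625 2.345
v 2.014 -2.069 0.82
v 2.256 -2.098 2.27
v 1.497 -1.855 0.91
v 1.739 -1.885 2.36
v 0.982 -2.075 0.992
v 1.223 -2.105 2.442
v 0.769 -2.6 1.017
v 1.011 -2.629 2.466
v 0.984 -3.122 0.97
v 1.226 -3.151 2.42
v 1.501 -3.335 0.88
v 1.743 -3.365 2.33
v 2.017 -3.115 0.798
v 2.258 -3.145 2.248
v 0.4 -3.721 1.786
v 1.007 -3.408 1.56
v 0.888 -2.606 2.347
v 0.28 -2.919 2.574
v 0.762 -3.259 1.37
v 0.643 -2.457 2.157
v 0.433 -3.215 1.276
v 0.314 -2.413 2.063
v 0.097 -3.287 1.298
v -0.022 -2.485 2.085
v -0.17 -3.458 1.433
v -0.289 -2.656 2.22
v -0.306 -3.69 1.648
v -0.425 -2.888 2.435
v -0.281 -3.929 1.895
v -0.4 -3.127 2.682
v -0.1 -4.12 2.118
v -0.219 -3.318 2.905
v 0.196 -4.22 2.264
v 0.076 -3.418 3.051
v 0.538 -4.205 2.301
v 0.419 -3.403 3.088
v 0.849 -4.08 2.22
v 0.729 -3.278 3.007
v 1.056 -3.872 2.04
v 0.937 -3.07 2.827
v 1.114 -3.63 1.802
v 0.994 -2.828 2.589
f 2 1 5
f 2 5 3
f 3 5 6
f 3 6 4
f 5 1 7
f 5 7 6
f 6 7 8
f 6 8 4
f 7 1 9
f 7 9 8
f 8 9 10
f 8 10 4
f 9 1 11
f 9 11 10
f 10 11 12
f 10 12 4
f 11 1 13
f 11 13 12
f 12 13 14
f 12 14 4
f 13 1 15
f 13 15 14
f 14 15 16
f 14 16 4
f 15 1 17
f 15 17 16
f 16 17 18
f 16 18 4
f 17 1 19
f 17 19 18
f 18 19 20
f 18 20 4
f 19 1 21
f 19 21 20
f 20 21 22
f 20 22 4
f 21 1 2
f 21 2 22
f 22 2 3
f 22 3 4
f 23 34 28
f 23 28 24
f 23 24 30
f 23 30 33
f 23 33 34
f 24 28 32
f 28 34 27
f 34 33 25
f 33 30 29
f 30 24 31
f 26 32 27
f 26 27 25
f 26 25 29
f 26 29 31
f 26 31 32
f 27 32 28
f 25 27 34
f 29 25 33
f 31 29 30
f 32 31 24
f 36 35 39
f 36 39 37
f 37 39 40
f 37 40 38
f 39 35 41
f 39 41 40
f 40 41 42
f 40 42 38
f 41 35 43
f 41 43 42
f 42 43 44
f 42 44 38
f 43 35 45
f 43 45 44
f 44 45 46
f 44 46 38
f 45 35 47
f 45 47 46
f 46 47 48
f 46 48 38
f 47 35 49
f 47 49 48
f 48 49 50
f 48 50 38
f 49 35 51
f 49 51 50
f 50 51 52
f 50 52 38
f 51 35 36
f 51 36 52
f 52 36 37
f 52 37 38
f 54 53 57
f 54 57 55
f 55 57 58
f 55 58 56
f 57 53 59
f 57 59 58
f 58 59 60
f 58 60 56
f 59 53 61
f 59 61 60
f 60 61 62
f 60 62 56
f 61 53 63
f 61 63 62
f 62 63 64
f 62 64 56
f 63 53 65
f 63 65 64
f 64 65 66
f 64 66 56
f 65 53 67
f 65 67 66
f 66 67 68
f 66 68 56
f 67 53 69
f 67 69 68
f 68 69 70
f 68 70 56
f 69 53 71
f 69 71 70
f 70 71 72
f 70 72 56
f 71 53 73
f 71 73 72
f 72 73 74
f 72 74 56
f 73 53 75
f 73 75 74
f 74 75 76
f 74 76 56
f 75 53 77
f 75 77 76
f 76 77 78
f 76 78 56
f 77 53 79
f 77 79 78
f 78 79 80
f 78 80 56
f 79 53 54
f 79 54 80
f 80 54 55
f 80 55 56



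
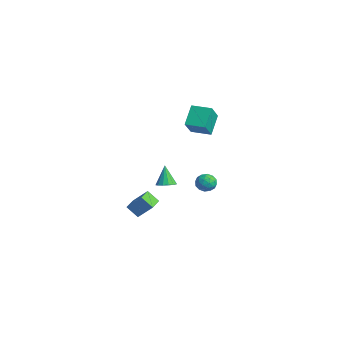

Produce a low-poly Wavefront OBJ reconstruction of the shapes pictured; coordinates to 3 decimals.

v -0.925 -1.031 2.849
v -1.646 -0.223 3.916
v 0.006 -0.167 2.825
v -0.715 0.64 3.892
v -0.145 -1.84 3.988
v -0.866 -1.033 5.055
v 0.786 -0.977 3.964
v 0.065 -0.169 5.031
v 1.838 -4.049 0.496
v 2.238 -3.586 0.594
v 1.322 -3.871 1.764
v 1.978 -3.446 0.468
v 1.681 -3.468 0.35
v 1.425 -3.646 0.271
v 1.281 -3.932 0.252
v 1.285 -4.249 0.299
v 1.438 -4.513 0.399
v 1.698 -4.653 0.525
v 1.996 -4.631 0.643
v 2.251 -4.453 0.722
v 2.396 -4.167 0.74
v 2.391 -3.85 0.694
v -4.246 -3.25 -4.124
v -3.654 -2.544 -3.179
v -3.695 -2.764 -4.832
v -3.103 -2.058 -3.887
v -3.377 -4.102 -4.033
v -2.785 -3.396 -3.088
v -2.826 -3.616 -4.741
v -2.234 -2.91 -3.796
v -0.448 -0.402 -0.962
v 0.005 -0.022 -1.326
v 0.355 -1.158 -0.754
v 0.808 -0.778 -1.118
v 0.57 -0.546 -0.509
v 0.073 -0.078 -0.638
v 0.287 -1.102 -1.442
v -0.21 -0.634 -1.571
v 0.458 -0.454 -1.623
v 0.633 -0.11 -1.046
v -0.273 -1.07 -1.034
v -0.098 -0.726 -0.457
v -0.292 -0.145 -1.162
v 0.652 -1.035 -0.918
v 0.512 -0.898 -0.56
v 0.778 -0.675 -0.774
v -0.252 -0.178 -0.758
v 0.014 0.045 -0.971
v 0.346 -0.263 -0.491
v 0.346 -1.225 -1.109
v 0.612 -1.002 -1.322
v -0.418 -0.505 -1.306
v -0.152 -0.282 -1.52
v 0.014 -0.917 -1.589
v 0.241 -0.176 -1.551
v 0.713 -0.621 -1.428
v 0.406 -0.811 -1.619
v 0.115 -0.536 -1.695
v 0.343 0.026 -1.212
v 0.815 -0.419 -1.089
v 0.676 -0.282 -0.732
v 0.384 -0.007 -0.807
v 0.61 -0.228 -1.386
v -0.455 -0.761 -0.991
v 0.017 -1.206 -0.868
v -0.024 -1.173 -1.273
v -0.316 -0.898 -1.348
v -0.353 -0.559 -0.652
v 0.119 -1.004 -0.529
v 0.245 -0.644 -0.385
v -0.046 -0.369 -0.461
v -0.25 -0.952 -0.694
f 2 4 1
f 5 2 1
f 1 4 3
f 3 5 1
f 2 8 4
f 6 2 5
f 6 8 2
f 4 8 3
f 7 5 3
f 3 8 7
f 7 6 5
f 8 6 7
f 10 9 12
f 10 12 11
f 12 9 13
f 12 13 11
f 13 9 14
f 13 14 11
f 14 9 15
f 14 15 11
f 15 9 16
f 15 16 11
f 16 9 17
f 16 17 11
f 17 9 18
f 17 18 11
f 18 9 19
f 18 19 11
f 19 9 20
f 19 20 11
f 20 9 21
f 20 21 11
f 21 9 22
f 21 22 11
f 22 9 10
f 22 10 11
f 24 26 23
f 27 24 23
f 23 26 25
f 25 27 23
f 24 30 26
f 28 24 27
f 28 30 24
f 26 30 25
f 29 27 25
f 25 30 29
f 29 28 27
f 30 28 29
f 31 68 47
f 68 42 71
f 47 71 36
f 68 71 47
f 31 47 43
f 47 36 48
f 43 48 32
f 47 48 43
f 31 43 52
f 43 32 53
f 52 53 38
f 43 53 52
f 31 52 64
f 52 38 67
f 64 67 41
f 52 67 64
f 31 64 68
f 64 41 72
f 68 72 42
f 64 72 68
f 32 48 59
f 48 36 62
f 59 62 40
f 48 62 59
f 36 71 49
f 71 42 70
f 49 70 35
f 71 70 49
f 42 72 69
f 72 41 65
f 69 65 33
f 72 65 69
f 41 67 66
f 67 38 54
f 66 54 37
f 67 54 66
f 38 53 58
f 53 32 55
f 58 55 39
f 53 55 58
f 34 60 46
f 60 40 61
f 46 61 35
f 60 61 46
f 34 46 44
f 46 35 45
f 44 45 33
f 46 45 44
f 34 44 51
f 44 33 50
f 51 50 37
f 44 50 51
f 34 51 56
f 51 37 57
f 56 57 39
f 51 57 56
f 34 56 60
f 56 39 63
f 60 63 40
f 56 63 60
f 35 61 49
f 61 40 62
f 49 62 36
f 61 62 49
f 33 45 69
f 45 35 70
f 69 70 42
f 45 70 69
f 37 50 66
f 50 33 65
f 66 65 41
f 50 65 66
f 39 57 58
f 57 37 54
f 58 54 38
f 57 54 58
f 40 63 59
f 63 39 55
f 59 55 32
f 63 55 59



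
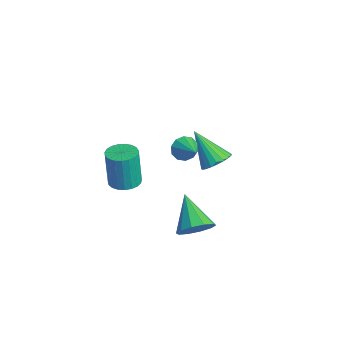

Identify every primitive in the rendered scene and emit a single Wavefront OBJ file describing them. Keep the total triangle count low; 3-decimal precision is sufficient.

v 1.644 -1.841 2.742
v 2.161 -2.328 2.752
v 2.052 -2.406 4.567
v 1.536 -1.919 4.558
v 2.313 -2.076 2.772
v 2.205 -2.154 4.587
v 2.35 -1.784 2.787
v 2.242 -1.862 4.602
v 2.265 -1.501 2.794
v 2.157 -1.579 4.609
v 2.073 -1.277 2.792
v 1.964 -1.355 4.607
v 1.806 -1.151 2.782
v 1.698 -1.229 4.597
v 1.512 -1.144 2.764
v 1.403 -1.222 4.58
v 1.24 -1.257 2.743
v 1.131 -1.335 4.558
v 1.038 -1.472 2.722
v 0.93 -1.55 4.537
v 0.941 -1.75 2.704
v 0.833 -1.828 4.519
v 0.966 -2.044 2.693
v 0.857 -2.122 4.508
v 1.108 -2.303 2.691
v 0.999 -2.381 4.506
v 1.342 -2.482 2.697
v 1.234 -2.56 4.512
v 1.629 -2.55 2.711
v 1.521 -2.628 4.526
v 1.919 -2.496 2.731
v 1.81 -2.574 4.546
v -1.68 2.125 1.182
v -1.452 2.464 0.651
v -0.52 2.215 1.738
v -1.603 2.738 0.922
v -1.783 2.778 1.292
v -1.925 2.569 1.621
v -1.973 2.19 1.781
v -1.909 1.787 1.713
v -1.758 1.513 1.442
v -1.577 1.473 1.071
v -1.436 1.682 0.743
v -1.388 2.061 0.582
v 3.234 0.736 0.029
v 3.683 0.351 0.667
v 1.726 0.804 1.131
v 3.745 0.883 0.718
v 3.611 1.359 0.505
v 3.334 1.596 0.111
v 3.018 1.505 -0.315
v 2.786 1.12 -0.61
v 2.724 0.588 -0.66
v 2.858 0.113 -0.448
v 3.135 -0.125 -0.053
v 3.451 -0.034 0.373
v -2.094 3.835 -0.564
v -1.636 4.233 -0.042
v -3.226 3.185 0.924
v -1.867 4.46 -0.119
v -2.137 4.579 -0.272
v -2.4 4.569 -0.476
v -2.609 4.432 -0.696
v -2.73 4.193 -0.892
v -2.74 3.891 -1.032
v -2.639 3.58 -1.091
v -2.443 3.313 -1.059
v -2.187 3.136 -0.941
v -1.915 3.08 -0.758
v -1.673 3.155 -0.542
v -1.505 3.347 -0.329
v -1.438 3.624 -0.157
v -1.484 3.937 -0.056
f 2 1 5
f 2 5 3
f 3 5 6
f 3 6 4
f 5 1 7
f 5 7 6
f 6 7 8
f 6 8 4
f 7 1 9
f 7 9 8
f 8 9 10
f 8 10 4
f 9 1 11
f 9 11 10
f 10 11 12
f 10 12 4
f 11 1 13
f 11 13 12
f 12 13 14
f 12 14 4
f 13 1 15
f 13 15 14
f 14 15 16
f 14 16 4
f 15 1 17
f 15 17 16
f 16 17 18
f 16 18 4
f 17 1 19
f 17 19 18
f 18 19 20
f 18 20 4
f 19 1 21
f 19 21 20
f 20 21 22
f 20 22 4
f 21 1 23
f 21 23 22
f 22 23 24
f 22 24 4
f 23 1 25
f 23 25 24
f 24 25 26
f 24 26 4
f 25 1 27
f 25 27 26
f 26 27 28
f 26 28 4
f 27 1 29
f 27 29 28
f 28 29 30
f 28 30 4
f 29 1 31
f 29 31 30
f 30 31 32
f 30 32 4
f 31 1 2
f 31 2 32
f 32 2 3
f 32 3 4
f 34 33 36
f 34 36 35
f 36 33 37
f 36 37 35
f 37 33 38
f 37 38 35
f 38 33 39
f 38 39 35
f 39 33 40
f 39 40 35
f 40 33 41
f 40 41 35
f 41 33 42
f 41 42 35
f 42 33 43
f 42 43 35
f 43 33 44
f 43 44 35
f 44 33 34
f 44 34 35
f 46 45 48
f 46 48 47
f 48 45 49
f 48 49 47
f 49 45 50
f 49 50 47
f 50 45 51
f 50 51 47
f 51 45 52
f 51 52 47
f 52 45 53
f 52 53 47
f 53 45 54
f 53 54 47
f 54 45 55
f 54 55 47
f 55 45 56
f 55 56 47
f 56 45 46
f 56 46 47
f 58 57 60
f 58 60 59
f 60 57 61
f 60 61 59
f 61 57 62
f 61 62 59
f 62 57 63
f 62 63 59
f 63 57 64
f 63 64 59
f 64 57 65
f 64 65 59
f 65 57 66
f 65 66 59
f 66 57 67
f 66 67 59
f 67 57 68
f 67 68 59
f 68 57 69
f 68 69 59
f 69 57 70
f 69 70 59
f 70 57 71
f 70 71 59
f 71 57 72
f 71 72 59
f 72 57 73
f 72 73 59
f 73 57 58
f 73 58 59



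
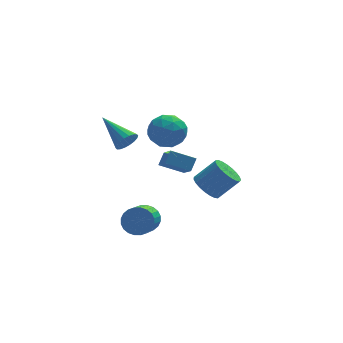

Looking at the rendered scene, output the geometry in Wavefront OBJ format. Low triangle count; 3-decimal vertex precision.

v -2.045 -3.955 3.459
v -1.515 -3.906 3.928
v -3.015 -2.285 4.381
v -1.417 -3.719 3.693
v -1.444 -3.579 3.411
v -1.59 -3.513 3.138
v -1.826 -3.535 2.929
v -2.105 -3.64 2.825
v -2.373 -3.807 2.846
v -2.575 -4.003 2.989
v -2.673 -4.19 3.224
v -2.646 -4.33 3.506
v -2.5 -4.396 3.779
v -2.264 -4.374 3.988
v -1.985 -4.27 4.092
v -1.717 -4.103 4.071
v 2.916 -0.599 -3.065
v 3.601 -0.52 -3.747
v 4.809 -0.542 -2.537
v 4.124 -0.621 -1.855
v 3.523 -0.133 -3.662
v 4.731 -0.156 -2.452
v 3.339 0.172 -3.474
v 4.547 0.15 -2.263
v 3.083 0.345 -3.214
v 4.291 0.323 -2.004
v 2.798 0.354 -2.929
v 4.005 0.332 -1.719
v 2.533 0.199 -2.668
v 3.741 0.177 -1.458
v 2.334 -0.095 -2.475
v 3.542 -0.117 -1.265
v 2.236 -0.475 -2.384
v 3.444 -0.497 -1.174
v 2.256 -0.877 -2.411
v 3.464 -0.899 -1.201
v 2.39 -1.231 -2.551
v 3.597 -1.253 -1.341
v 2.614 -1.476 -2.78
v 3.822 -1.498 -1.57
v 2.891 -1.569 -3.058
v 4.099 -1.591 -1.848
v 3.173 -1.494 -3.338
v 4.38 -1.516 -2.127
v 3.41 -1.264 -3.57
v 4.617 -1.286 -2.359
v 3.561 -0.92 -3.715
v 4.769 -0.942 -2.504
v 1.476 -1.461 -1.081
v 1.496 -3.118 0.16
v 0.168 -1.069 -0.537
v 0.188 -2.726 0.704
v 1.872 -0.994 -0.464
v 1.892 -2.651 0.777
v 0.564 -0.602 0.08
v 0.584 -2.259 1.321
v -0.901 -2.468 -3.737
v -0.648 -2.071 -2.97
v -1.327 -3.755 -1.876
v -1.579 -4.152 -2.643
v -0.979 -1.957 -3
v -1.658 -3.642 -1.906
v -1.298 -1.921 -3.142
v -1.977 -3.606 -2.048
v -1.556 -1.969 -3.375
v -2.235 -3.653 -2.281
v -1.715 -2.092 -3.664
v -2.394 -3.776 -2.569
v -1.75 -2.272 -3.963
v -2.428 -3.956 -2.869
v -1.655 -2.483 -4.228
v -2.334 -4.167 -3.134
v -1.445 -2.691 -4.418
v -2.124 -4.375 -3.324
v -1.153 -2.865 -4.504
v -1.832 -4.549 -3.41
v -0.822 -2.978 -4.474
v -1.501 -4.663 -3.38
v -0.503 -3.014 -4.332
v -1.182 -4.699 -3.238
v -0.245 -2.967 -4.099
v -0.924 -4.651 -3.005
v -0.086 -2.844 -3.811
v -0.765 -4.528 -2.716
v -0.052 -2.664 -3.511
v -0.73 -4.348 -2.417
v -0.146 -2.453 -3.246
v -0.825 -4.137 -2.152
v -0.356 -2.245 -3.056
v -1.035 -3.929 -1.962
v -0.495 -1.491 2.238
v 0.05 -0.922 3.07
v 0.99 -2.578 2.01
v 1.535 -2.009 2.842
v 0.64 -2.679 3.096
v -0.277 -2.007 3.238
v 1.317 -1.493 1.842
v 0.4 -0.821 1.984
v 1.17 -0.923 2.826
v 0.752 -1.656 3.601
v 0.288 -1.844 1.479
v -0.13 -2.577 2.254
v -0.353 -1.111 2.674
v 1.393 -2.389 2.406
v 0.867 -2.783 2.555
v 1.187 -2.449 3.045
v -0.545 -1.749 2.772
v -0.225 -1.414 3.262
v 0.122 -2.448 3.277
v 1.265 -2.086 1.818
v 1.585 -1.751 2.308
v -0.147 -1.051 2.035
v 0.173 -0.717 2.525
v 0.918 -1.052 1.803
v 0.626 -0.777 3.02
v 1.498 -1.416 2.886
v 1.371 -1.113 2.298
v 0.831 -0.718 2.381
v 0.38 -1.208 3.475
v 1.253 -1.847 3.341
v 0.727 -2.241 3.491
v 0.188 -1.846 3.574
v 1.038 -1.209 3.332
v -0.213 -1.653 1.739
v 0.66 -2.292 1.605
v 0.852 -1.654 1.506
v 0.313 -1.259 1.589
v -0.458 -2.084 2.194
v 0.414 -2.723 2.06
v 0.209 -2.782 2.699
v -0.331 -2.387 2.782
v 0.002 -2.291 1.748
f 2 1 4
f 2 4 3
f 4 1 5
f 4 5 3
f 5 1 6
f 5 6 3
f 6 1 7
f 6 7 3
f 7 1 8
f 7 8 3
f 8 1 9
f 8 9 3
f 9 1 10
f 9 10 3
f 10 1 11
f 10 11 3
f 11 1 12
f 11 12 3
f 12 1 13
f 12 13 3
f 13 1 14
f 13 14 3
f 14 1 15
f 14 15 3
f 15 1 16
f 15 16 3
f 16 1 2
f 16 2 3
f 18 17 21
f 18 21 19
f 19 21 22
f 19 22 20
f 21 17 23
f 21 23 22
f 22 23 24
f 22 24 20
f 23 17 25
f 23 25 24
f 24 25 26
f 24 26 20
f 25 17 27
f 25 27 26
f 26 27 28
f 26 28 20
f 27 17 29
f 27 29 28
f 28 29 30
f 28 30 20
f 29 17 31
f 29 31 30
f 30 31 32
f 30 32 20
f 31 17 33
f 31 33 32
f 32 33 34
f 32 34 20
f 33 17 35
f 33 35 34
f 34 35 36
f 34 36 20
f 35 17 37
f 35 37 36
f 36 37 38
f 36 38 20
f 37 17 39
f 37 39 38
f 38 39 40
f 38 40 20
f 39 17 41
f 39 41 40
f 40 41 42
f 40 42 20
f 41 17 43
f 41 43 42
f 42 43 44
f 42 44 20
f 43 17 45
f 43 45 44
f 44 45 46
f 44 46 20
f 45 17 47
f 45 47 46
f 46 47 48
f 46 48 20
f 47 17 18
f 47 18 48
f 48 18 19
f 48 19 20
f 50 52 49
f 53 50 49
f 49 52 51
f 51 53 49
f 50 56 52
f 54 50 53
f 54 56 50
f 52 56 51
f 55 53 51
f 51 56 55
f 55 54 53
f 56 54 55
f 58 57 61
f 58 61 59
f 59 61 62
f 59 62 60
f 61 57 63
f 61 63 62
f 62 63 64
f 62 64 60
f 63 57 65
f 63 65 64
f 64 65 66
f 64 66 60
f 65 57 67
f 65 67 66
f 66 67 68
f 66 68 60
f 67 57 69
f 67 69 68
f 68 69 70
f 68 70 60
f 69 57 71
f 69 71 70
f 70 71 72
f 70 72 60
f 71 57 73
f 71 73 72
f 72 73 74
f 72 74 60
f 73 57 75
f 73 75 74
f 74 75 76
f 74 76 60
f 75 57 77
f 75 77 76
f 76 77 78
f 76 78 60
f 77 57 79
f 77 79 78
f 78 79 80
f 78 80 60
f 79 57 81
f 79 81 80
f 80 81 82
f 80 82 60
f 81 57 83
f 81 83 82
f 82 83 84
f 82 84 60
f 83 57 85
f 83 85 84
f 84 85 86
f 84 86 60
f 85 57 87
f 85 87 86
f 86 87 88
f 86 88 60
f 87 57 89
f 87 89 88
f 88 89 90
f 88 90 60
f 89 57 58
f 89 58 90
f 90 58 59
f 90 59 60
f 91 128 107
f 128 102 131
f 107 131 96
f 128 131 107
f 91 107 103
f 107 96 108
f 103 108 92
f 107 108 103
f 91 103 112
f 103 92 113
f 112 113 98
f 103 113 112
f 91 112 124
f 112 98 127
f 124 127 101
f 112 127 124
f 91 124 128
f 124 101 132
f 128 132 102
f 124 132 128
f 92 108 119
f 108 96 122
f 119 122 100
f 108 122 119
f 96 131 109
f 131 102 130
f 109 130 95
f 131 130 109
f 102 132 129
f 132 101 125
f 129 125 93
f 132 125 129
f 101 127 126
f 127 98 114
f 126 114 97
f 127 114 126
f 98 113 118
f 113 92 115
f 118 115 99
f 113 115 118
f 94 120 106
f 120 100 121
f 106 121 95
f 120 121 106
f 94 106 104
f 106 95 105
f 104 105 93
f 106 105 104
f 94 104 111
f 104 93 110
f 111 110 97
f 104 110 111
f 94 111 116
f 111 97 117
f 116 117 99
f 111 117 116
f 94 116 120
f 116 99 123
f 120 123 100
f 116 123 120
f 95 121 109
f 121 100 122
f 109 122 96
f 121 122 109
f 93 105 129
f 105 95 130
f 129 130 102
f 105 130 129
f 97 110 126
f 110 93 125
f 126 125 101
f 110 125 126
f 99 117 118
f 117 97 114
f 118 114 98
f 117 114 118
f 100 123 119
f 123 99 115
f 119 115 92
f 123 115 119



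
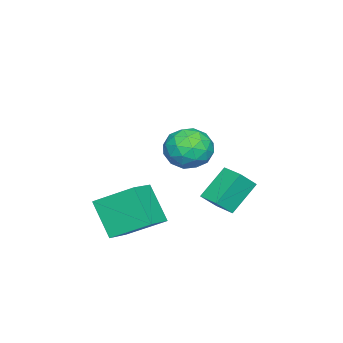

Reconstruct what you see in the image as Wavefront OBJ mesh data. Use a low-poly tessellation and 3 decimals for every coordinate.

v -3.466 2.331 -1.06
v -2.764 1.856 -0.21
v -2.874 3.326 -0.992
v -2.172 2.851 -0.143
v -2.268 1.709 -2.397
v -1.566 1.234 -1.548
v -1.676 2.704 -2.33
v -0.974 2.229 -1.48
v 1.561 2.667 2.388
v 2.391 3.21 2.897
v 1.729 1.31 3.563
v 2.559 1.853 4.072
v 1.516 2.24 4.139
v 1.412 3.079 3.413
v 2.708 1.441 3.047
v 2.604 2.28 2.321
v 3.1 2.452 3.304
v 2.363 2.946 3.979
v 1.757 1.574 2.481
v 1.02 2.068 3.156
v 1.962 3.058 2.539
v 2.158 1.462 3.921
v 1.545 1.69 3.96
v 2.033 2.009 4.259
v 1.386 2.981 2.843
v 1.874 3.3 3.142
v 1.359 2.73 3.872
v 2.246 1.22 3.318
v 2.734 1.539 3.617
v 2.087 2.511 2.201
v 2.575 2.83 2.5
v 2.761 1.79 2.588
v 2.866 2.931 3.078
v 2.964 2.133 3.768
v 3.052 1.891 3.166
v 2.991 2.385 2.739
v 2.433 3.222 3.474
v 2.531 2.424 4.165
v 1.918 2.651 4.205
v 1.858 3.145 3.778
v 2.849 2.776 3.714
v 1.589 2.096 2.295
v 1.687 1.298 2.986
v 2.262 1.375 2.682
v 2.202 1.869 2.255
v 1.156 2.387 2.692
v 1.254 1.589 3.382
v 1.129 2.135 3.721
v 1.068 2.629 3.294
v 1.271 1.744 2.746
v 1.536 -1.606 -0.787
v 2.957 -1.685 -0.281
v 1.251 0.162 0.291
v 2.672 0.083 0.796
v 2.168 -0.523 -2.396
v 3.589 -0.602 -1.891
v 1.883 1.245 -1.319
v 3.304 1.166 -0.813
f 2 4 1
f 5 2 1
f 1 4 3
f 3 5 1
f 2 8 4
f 6 2 5
f 6 8 2
f 4 8 3
f 7 5 3
f 3 8 7
f 7 6 5
f 8 6 7
f 9 46 25
f 46 20 49
f 25 49 14
f 46 49 25
f 9 25 21
f 25 14 26
f 21 26 10
f 25 26 21
f 9 21 30
f 21 10 31
f 30 31 16
f 21 31 30
f 9 30 42
f 30 16 45
f 42 45 19
f 30 45 42
f 9 42 46
f 42 19 50
f 46 50 20
f 42 50 46
f 10 26 37
f 26 14 40
f 37 40 18
f 26 40 37
f 14 49 27
f 49 20 48
f 27 48 13
f 49 48 27
f 20 50 47
f 50 19 43
f 47 43 11
f 50 43 47
f 19 45 44
f 45 16 32
f 44 32 15
f 45 32 44
f 16 31 36
f 31 10 33
f 36 33 17
f 31 33 36
f 12 38 24
f 38 18 39
f 24 39 13
f 38 39 24
f 12 24 22
f 24 13 23
f 22 23 11
f 24 23 22
f 12 22 29
f 22 11 28
f 29 28 15
f 22 28 29
f 12 29 34
f 29 15 35
f 34 35 17
f 29 35 34
f 12 34 38
f 34 17 41
f 38 41 18
f 34 41 38
f 13 39 27
f 39 18 40
f 27 40 14
f 39 40 27
f 11 23 47
f 23 13 48
f 47 48 20
f 23 48 47
f 15 28 44
f 28 11 43
f 44 43 19
f 28 43 44
f 17 35 36
f 35 15 32
f 36 32 16
f 35 32 36
f 18 41 37
f 41 17 33
f 37 33 10
f 41 33 37
f 52 54 51
f 55 52 51
f 51 54 53
f 53 55 51
f 52 58 54
f 56 52 55
f 56 58 52
f 54 58 53
f 57 55 53
f 53 58 57
f 57 56 55
f 58 56 57



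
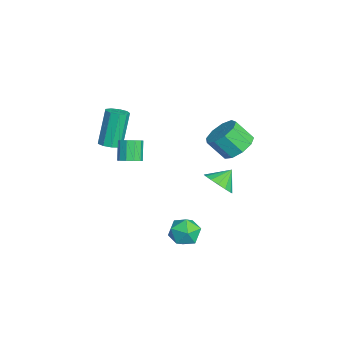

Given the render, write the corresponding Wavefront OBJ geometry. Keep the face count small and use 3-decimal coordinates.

v 0.997 -3.184 1.014
v 1.405 -3.5 1.232
v 0.791 -3.111 2.944
v 0.383 -2.796 2.726
v 1.526 -3.139 1.193
v 0.911 -2.75 2.905
v 1.399 -2.799 1.071
v 0.785 -2.41 2.783
v 1.085 -2.639 0.921
v 0.47 -2.25 2.633
v 0.729 -2.735 0.816
v 0.115 -2.346 2.528
v 0.499 -3.041 0.803
v -0.115 -2.652 2.515
v 0.502 -3.414 0.888
v -0.112 -3.025 2.6
v 0.737 -3.68 1.033
v 0.122 -3.291 2.745
v 1.093 -3.714 1.169
v 0.479 -3.325 2.881
v 2.037 -2.394 0.625
v 2.335 -1.965 0.799
v 1.7 -1.878 1.669
v 1.403 -2.306 1.495
v 2.083 -1.846 0.604
v 1.449 -1.759 1.474
v 1.814 -1.936 0.417
v 1.18 -1.849 1.286
v 1.63 -2.201 0.309
v 0.996 -2.114 1.179
v 1.602 -2.539 0.322
v 0.967 -2.452 1.192
v 1.74 -2.822 0.451
v 1.105 -2.735 1.321
v 1.991 -2.941 0.646
v 1.357 -2.854 1.516
v 2.26 -2.851 0.834
v 1.626 -2.764 1.703
v 2.444 -2.586 0.941
v 1.81 -2.499 1.811
v 2.473 -2.248 0.928
v 1.838 -2.161 1.798
v 2.186 -0.165 -4.106
v 2.649 0.524 -4.136
v 3.071 -0.724 -3.264
v 3.534 -0.035 -3.294
v 2.794 -0.022 -2.917
v 2.247 0.323 -3.437
v 3.473 -0.523 -3.963
v 2.926 -0.178 -4.483
v 3.444 0.302 -4.047
v 3.025 0.612 -3.401
v 2.695 -0.812 -3.999
v 2.276 -0.502 -3.353
v -0.93 1.856 -3.483
v -0.159 2.086 -3.281
v -1.31 2.544 -2.817
v -0.269 2.341 -3.608
v -0.556 2.467 -3.902
v -0.944 2.429 -4.083
v -1.328 2.237 -4.104
v -1.605 1.943 -3.958
v -1.702 1.626 -3.685
v -1.591 1.37 -3.357
v -1.304 1.245 -3.064
v -0.917 1.283 -2.882
v -0.533 1.475 -2.862
v -0.255 1.769 -3.007
v 1.025 2.497 0.412
v 1.85 2.558 0.683
v 1.6 1.783 1.618
v 0.775 1.723 1.348
v 1.519 2.978 0.943
v 1.269 2.204 1.878
v 0.957 3.174 0.955
v 0.707 2.4 1.89
v 0.427 3.053 0.713
v 0.177 2.279 1.648
v 0.177 2.672 0.33
v -0.073 1.897 1.266
v 0.323 2.209 -0.014
v 0.073 1.435 0.922
v 0.798 1.881 -0.159
v 0.548 1.107 0.777
v 1.379 1.841 -0.036
v 1.129 1.067 0.899
v 1.795 2.109 0.296
v 1.545 1.334 1.231
f 2 1 5
f 2 5 3
f 3 5 6
f 3 6 4
f 5 1 7
f 5 7 6
f 6 7 8
f 6 8 4
f 7 1 9
f 7 9 8
f 8 9 10
f 8 10 4
f 9 1 11
f 9 11 10
f 10 11 12
f 10 12 4
f 11 1 13
f 11 13 12
f 12 13 14
f 12 14 4
f 13 1 15
f 13 15 14
f 14 15 16
f 14 16 4
f 15 1 17
f 15 17 16
f 16 17 18
f 16 18 4
f 17 1 19
f 17 19 18
f 18 19 20
f 18 20 4
f 19 1 2
f 19 2 20
f 20 2 3
f 20 3 4
f 22 21 25
f 22 25 23
f 23 25 26
f 23 26 24
f 25 21 27
f 25 27 26
f 26 27 28
f 26 28 24
f 27 21 29
f 27 29 28
f 28 29 30
f 28 30 24
f 29 21 31
f 29 31 30
f 30 31 32
f 30 32 24
f 31 21 33
f 31 33 32
f 32 33 34
f 32 34 24
f 33 21 35
f 33 35 34
f 34 35 36
f 34 36 24
f 35 21 37
f 35 37 36
f 36 37 38
f 36 38 24
f 37 21 39
f 37 39 38
f 38 39 40
f 38 40 24
f 39 21 41
f 39 41 40
f 40 41 42
f 40 42 24
f 41 21 22
f 41 22 42
f 42 22 23
f 42 23 24
f 43 54 48
f 43 48 44
f 43 44 50
f 43 50 53
f 43 53 54
f 44 48 52
f 48 54 47
f 54 53 45
f 53 50 49
f 50 44 51
f 46 52 47
f 46 47 45
f 46 45 49
f 46 49 51
f 46 51 52
f 47 52 48
f 45 47 54
f 49 45 53
f 51 49 50
f 52 51 44
f 56 55 58
f 56 58 57
f 58 55 59
f 58 59 57
f 59 55 60
f 59 60 57
f 60 55 61
f 60 61 57
f 61 55 62
f 61 62 57
f 62 55 63
f 62 63 57
f 63 55 64
f 63 64 57
f 64 55 65
f 64 65 57
f 65 55 66
f 65 66 57
f 66 55 67
f 66 67 57
f 67 55 68
f 67 68 57
f 68 55 56
f 68 56 57
f 70 69 73
f 70 73 71
f 71 73 74
f 71 74 72
f 73 69 75
f 73 75 74
f 74 75 76
f 74 76 72
f 75 69 77
f 75 77 76
f 76 77 78
f 76 78 72
f 77 69 79
f 77 79 78
f 78 79 80
f 78 80 72
f 79 69 81
f 79 81 80
f 80 81 82
f 80 82 72
f 81 69 83
f 81 83 82
f 82 83 84
f 82 84 72
f 83 69 85
f 83 85 84
f 84 85 86
f 84 86 72
f 85 69 87
f 85 87 86
f 86 87 88
f 86 88 72
f 87 69 70
f 87 70 88
f 88 70 71
f 88 71 72

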